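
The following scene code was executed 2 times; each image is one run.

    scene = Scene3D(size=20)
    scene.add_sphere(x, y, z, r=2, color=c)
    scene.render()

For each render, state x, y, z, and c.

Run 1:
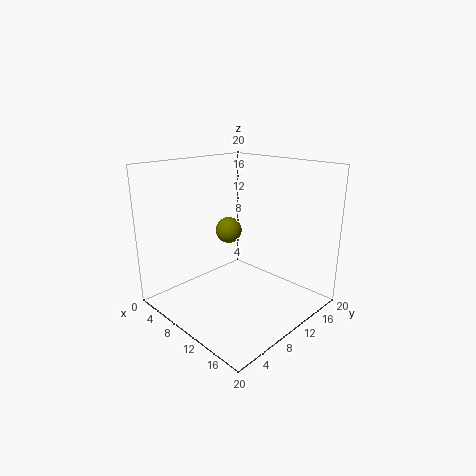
x = 5.25, y = 12.75, z = 9.25, c = 'olive'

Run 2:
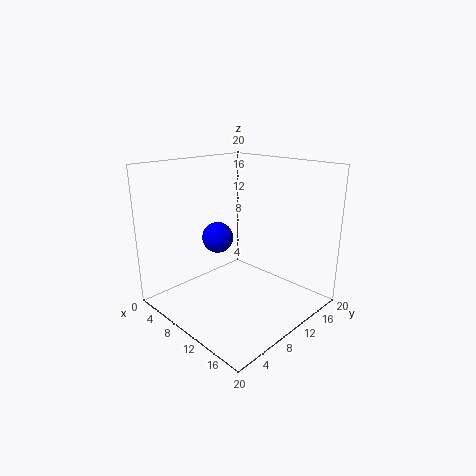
x = 9.75, y = 6.5, z = 11, c = 'blue'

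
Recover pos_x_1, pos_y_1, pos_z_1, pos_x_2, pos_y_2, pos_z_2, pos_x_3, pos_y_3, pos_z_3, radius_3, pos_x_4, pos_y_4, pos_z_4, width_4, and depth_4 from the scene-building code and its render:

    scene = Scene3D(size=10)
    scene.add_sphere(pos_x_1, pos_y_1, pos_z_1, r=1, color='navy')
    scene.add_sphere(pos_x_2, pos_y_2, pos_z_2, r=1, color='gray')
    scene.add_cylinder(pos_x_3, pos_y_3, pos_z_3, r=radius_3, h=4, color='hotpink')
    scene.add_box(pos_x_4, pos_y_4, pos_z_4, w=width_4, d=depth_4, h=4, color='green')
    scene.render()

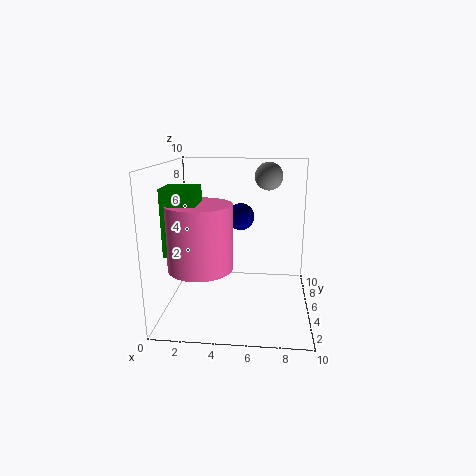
pos_x_1 = 5; pos_y_1 = 7; pos_z_1 = 6; pos_x_2 = 7; pos_y_2 = 7; pos_z_2 = 9; pos_x_3 = 3; pos_y_3 = 2; pos_z_3 = 4; radius_3 = 2; pos_x_4 = 1; pos_y_4 = 1; pos_z_4 = 5; width_4 = 2; depth_4 = 2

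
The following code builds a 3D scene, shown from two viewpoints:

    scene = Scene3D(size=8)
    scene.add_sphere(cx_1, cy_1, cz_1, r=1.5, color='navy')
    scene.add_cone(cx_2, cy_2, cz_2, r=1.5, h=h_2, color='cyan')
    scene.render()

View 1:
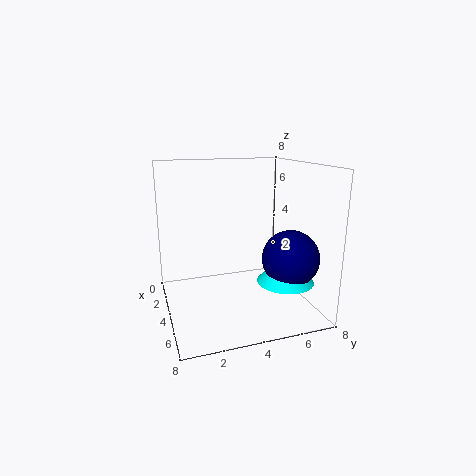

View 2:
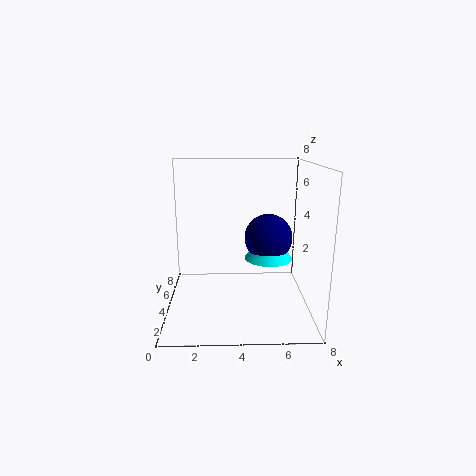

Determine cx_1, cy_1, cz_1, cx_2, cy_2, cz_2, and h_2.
cx_1 = 6; cy_1 = 6.25; cz_1 = 3.25; cx_2 = 6; cy_2 = 6; cz_2 = 2; h_2 = 1.75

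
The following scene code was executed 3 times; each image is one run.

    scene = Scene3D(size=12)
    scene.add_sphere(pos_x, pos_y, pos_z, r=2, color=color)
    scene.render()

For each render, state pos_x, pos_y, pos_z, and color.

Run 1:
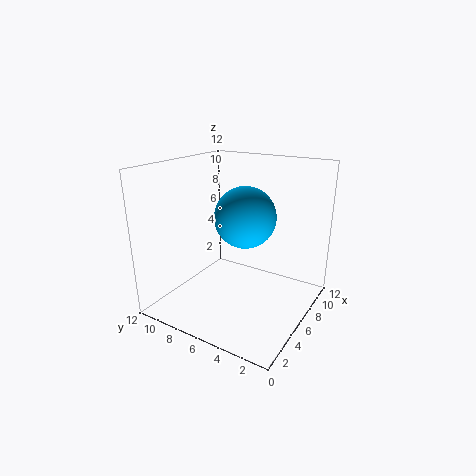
pos_x = 2
pos_y = 3
pos_z = 9.5
color = 'deepskyblue'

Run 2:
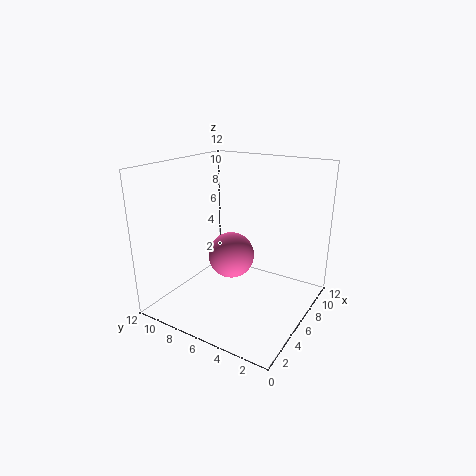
pos_x = 6.5
pos_y = 7
pos_z = 4
color = 'hotpink'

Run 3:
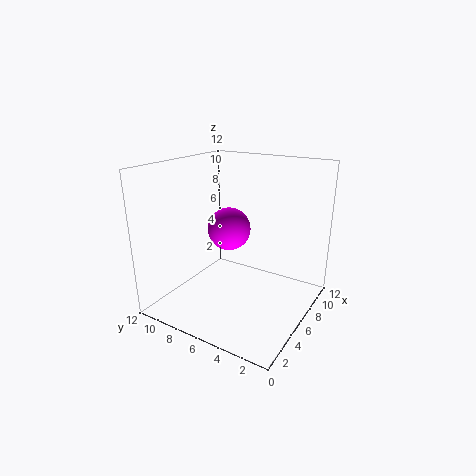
pos_x = 8.5
pos_y = 8.5
pos_z = 5.5
color = 'magenta'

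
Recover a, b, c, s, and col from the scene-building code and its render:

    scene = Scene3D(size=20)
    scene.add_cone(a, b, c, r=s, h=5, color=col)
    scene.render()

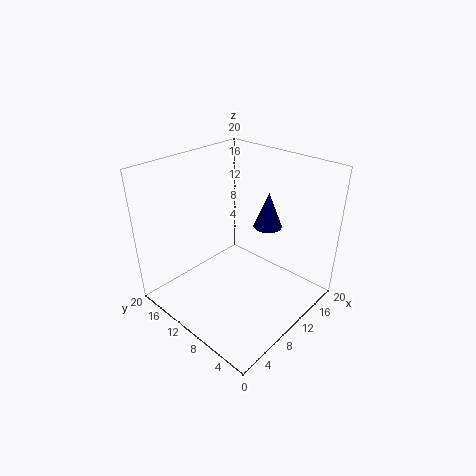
a = 14
b = 8
c = 11
s = 2
col = 'navy'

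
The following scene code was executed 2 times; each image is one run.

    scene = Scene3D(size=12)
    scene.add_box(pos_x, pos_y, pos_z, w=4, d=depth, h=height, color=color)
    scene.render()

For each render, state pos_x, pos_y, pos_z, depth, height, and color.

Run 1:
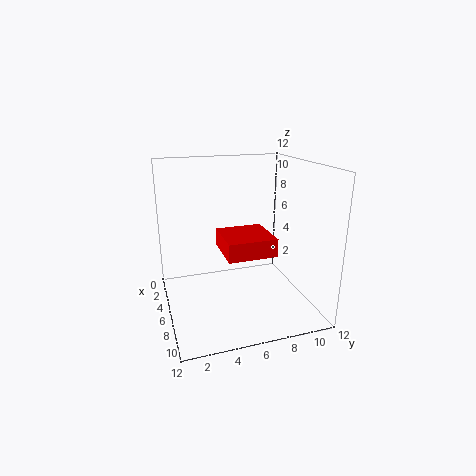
pos_x = 4.5; pos_y = 4.5; pos_z = 5; depth = 4; height = 1.5; color = 'red'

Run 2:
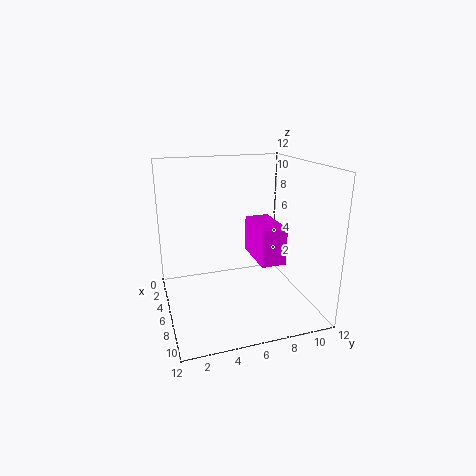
pos_x = 5; pos_y = 7; pos_z = 4.5; depth = 2; height = 3; color = 'magenta'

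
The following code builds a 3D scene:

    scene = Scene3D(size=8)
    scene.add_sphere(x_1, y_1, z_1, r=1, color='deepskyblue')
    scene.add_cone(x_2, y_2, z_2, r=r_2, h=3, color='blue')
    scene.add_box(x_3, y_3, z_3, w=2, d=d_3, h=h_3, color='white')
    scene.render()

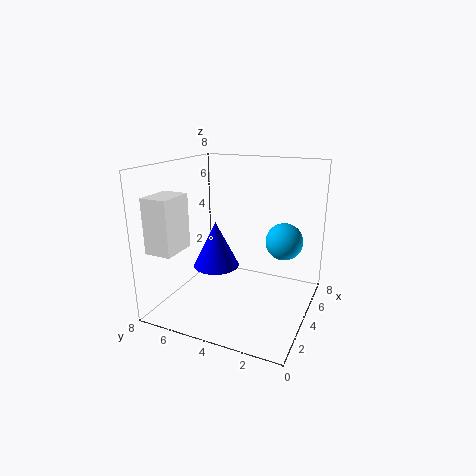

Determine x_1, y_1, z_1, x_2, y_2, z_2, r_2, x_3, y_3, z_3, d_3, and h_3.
x_1 = 4.5; y_1 = 1.5; z_1 = 4; x_2 = 6; y_2 = 6.5; z_2 = 1; r_2 = 1.5; x_3 = 1; y_3 = 6.5; z_3 = 3.5; d_3 = 1.5; h_3 = 3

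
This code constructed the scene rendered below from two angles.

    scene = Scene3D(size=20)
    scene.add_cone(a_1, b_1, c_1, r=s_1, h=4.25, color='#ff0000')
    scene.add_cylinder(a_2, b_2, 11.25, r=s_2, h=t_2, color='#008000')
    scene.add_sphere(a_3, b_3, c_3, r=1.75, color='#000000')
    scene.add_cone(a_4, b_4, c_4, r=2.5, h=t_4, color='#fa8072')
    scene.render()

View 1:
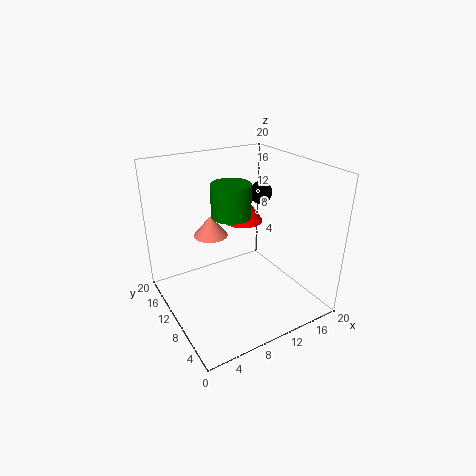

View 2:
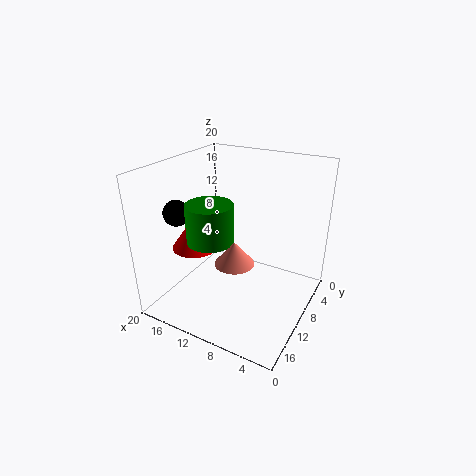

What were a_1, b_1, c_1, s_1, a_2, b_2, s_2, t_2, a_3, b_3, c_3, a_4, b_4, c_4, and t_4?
a_1 = 13.75; b_1 = 14.75; c_1 = 10; s_1 = 3; a_2 = 11.5; b_2 = 14.5; s_2 = 3; t_2 = 5; a_3 = 16.75; b_3 = 14.5; c_3 = 14; a_4 = 8; b_4 = 14.5; c_4 = 9; t_4 = 3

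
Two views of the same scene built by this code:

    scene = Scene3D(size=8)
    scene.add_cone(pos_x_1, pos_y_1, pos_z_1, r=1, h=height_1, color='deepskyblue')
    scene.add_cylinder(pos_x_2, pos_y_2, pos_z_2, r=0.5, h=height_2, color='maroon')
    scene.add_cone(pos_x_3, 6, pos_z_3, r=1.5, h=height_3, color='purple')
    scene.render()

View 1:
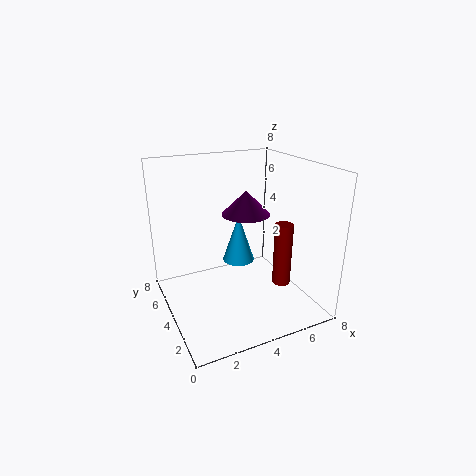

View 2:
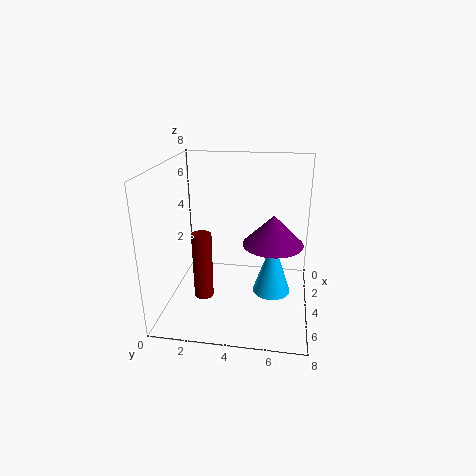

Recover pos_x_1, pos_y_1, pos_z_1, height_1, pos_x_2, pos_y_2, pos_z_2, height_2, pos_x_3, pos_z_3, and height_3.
pos_x_1 = 5, pos_y_1 = 6, pos_z_1 = 1.5, height_1 = 3, pos_x_2 = 6, pos_y_2 = 2.5, pos_z_2 = 1.5, height_2 = 3.5, pos_x_3 = 5.5, pos_z_3 = 4.5, height_3 = 1.5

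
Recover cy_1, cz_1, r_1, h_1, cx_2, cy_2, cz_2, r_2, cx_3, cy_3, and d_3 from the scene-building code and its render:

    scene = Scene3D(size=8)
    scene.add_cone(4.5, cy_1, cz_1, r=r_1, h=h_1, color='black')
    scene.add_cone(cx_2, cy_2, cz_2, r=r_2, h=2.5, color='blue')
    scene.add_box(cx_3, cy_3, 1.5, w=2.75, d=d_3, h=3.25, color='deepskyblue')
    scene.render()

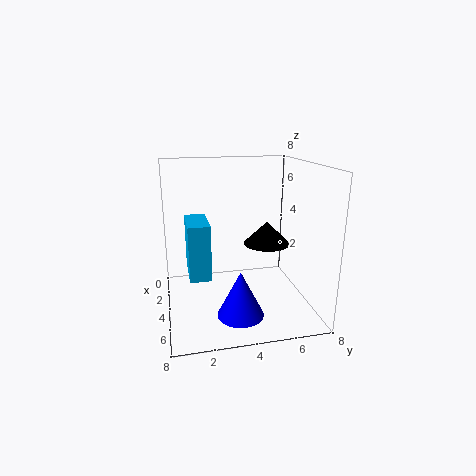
cy_1 = 5.5; cz_1 = 3.75; r_1 = 1.25; h_1 = 1.25; cx_2 = 5.75; cy_2 = 3.75; cz_2 = 0.25; r_2 = 1.25; cx_3 = 1.25; cy_3 = 1.25; d_3 = 1.25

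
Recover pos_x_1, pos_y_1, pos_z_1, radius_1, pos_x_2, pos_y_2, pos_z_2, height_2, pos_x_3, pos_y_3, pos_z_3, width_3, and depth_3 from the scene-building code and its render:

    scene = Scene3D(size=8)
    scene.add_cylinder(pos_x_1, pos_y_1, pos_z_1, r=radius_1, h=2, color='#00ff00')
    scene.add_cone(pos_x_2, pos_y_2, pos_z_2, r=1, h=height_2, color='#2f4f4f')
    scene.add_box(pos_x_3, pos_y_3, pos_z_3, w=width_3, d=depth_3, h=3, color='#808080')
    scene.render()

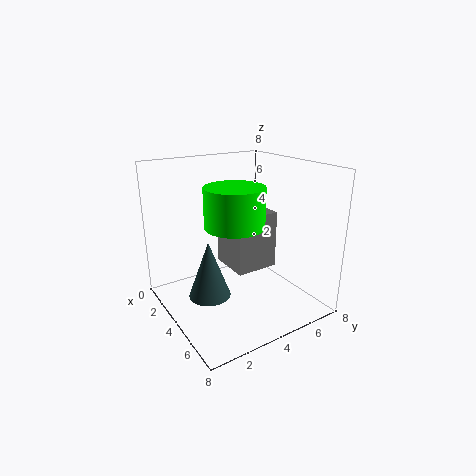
pos_x_1 = 5.25
pos_y_1 = 3
pos_z_1 = 5.25
radius_1 = 1.5
pos_x_2 = 5.75
pos_y_2 = 1.25
pos_z_2 = 2.25
height_2 = 2.75
pos_x_3 = 3.5
pos_y_3 = 3
pos_z_3 = 2.75
width_3 = 2.25
depth_3 = 2.25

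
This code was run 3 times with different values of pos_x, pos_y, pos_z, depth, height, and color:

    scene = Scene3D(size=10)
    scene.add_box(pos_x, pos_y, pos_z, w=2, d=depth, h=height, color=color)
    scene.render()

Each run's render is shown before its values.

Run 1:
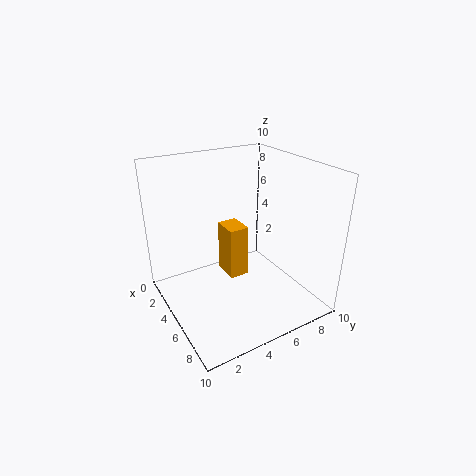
pos_x = 2
pos_y = 5
pos_z = 1
depth = 1.5
height = 4
color = 'orange'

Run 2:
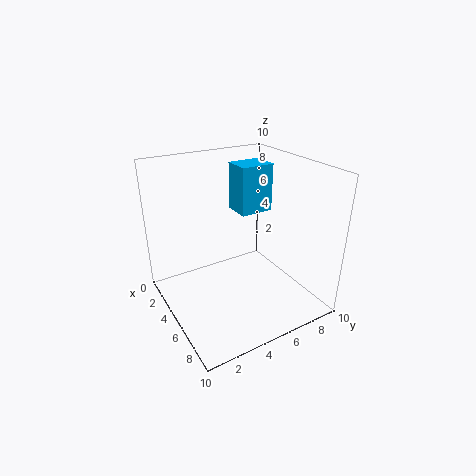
pos_x = 2
pos_y = 6
pos_z = 6
depth = 2.5
height = 3.5
color = 'deepskyblue'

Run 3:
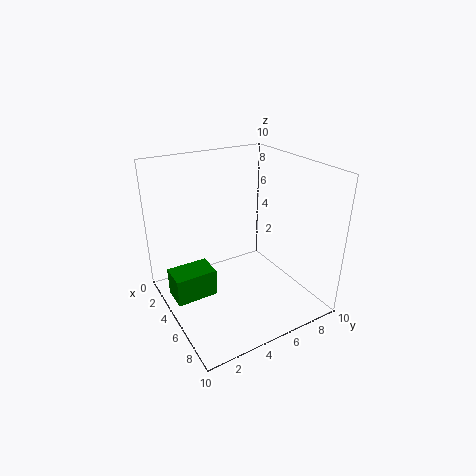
pos_x = 2.5
pos_y = 0.5
pos_z = 0.5
depth = 3
height = 2
color = 'green'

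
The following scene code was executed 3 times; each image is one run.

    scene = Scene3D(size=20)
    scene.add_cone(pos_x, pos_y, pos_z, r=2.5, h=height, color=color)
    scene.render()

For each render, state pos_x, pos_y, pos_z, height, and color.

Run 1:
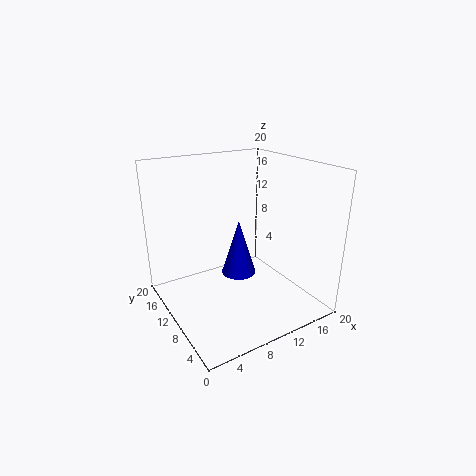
pos_x = 10.75; pos_y = 11; pos_z = 4; height = 8; color = 'blue'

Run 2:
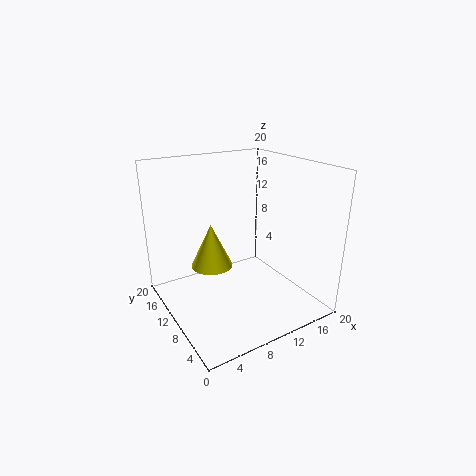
pos_x = 4.25; pos_y = 6.75; pos_z = 9; height = 5.25; color = 'yellow'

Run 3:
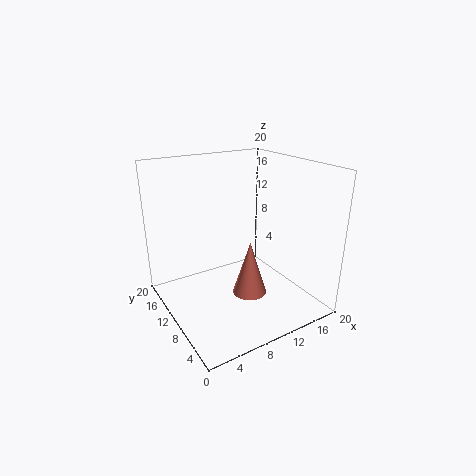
pos_x = 11.75; pos_y = 9.5; pos_z = 1; height = 8; color = 'salmon'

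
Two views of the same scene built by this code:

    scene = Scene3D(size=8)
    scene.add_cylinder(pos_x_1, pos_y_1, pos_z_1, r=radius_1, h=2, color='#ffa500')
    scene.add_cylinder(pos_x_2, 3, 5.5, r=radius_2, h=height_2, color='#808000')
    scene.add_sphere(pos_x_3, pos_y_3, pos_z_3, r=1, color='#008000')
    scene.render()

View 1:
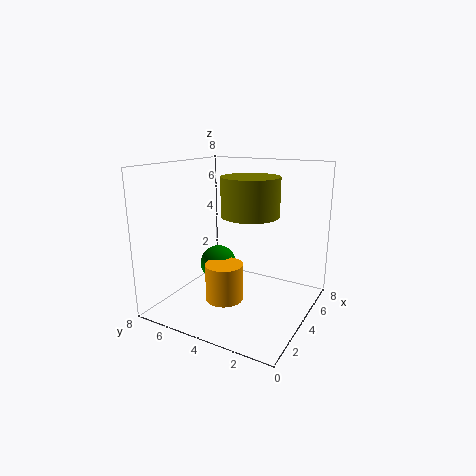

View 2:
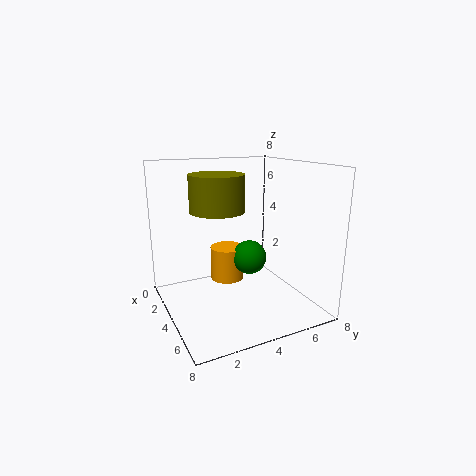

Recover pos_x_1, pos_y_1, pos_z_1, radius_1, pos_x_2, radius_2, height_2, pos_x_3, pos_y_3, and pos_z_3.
pos_x_1 = 2.5; pos_y_1 = 4; pos_z_1 = 1; radius_1 = 1; pos_x_2 = 3.5; radius_2 = 1.5; height_2 = 2; pos_x_3 = 3.5; pos_y_3 = 5; pos_z_3 = 2.5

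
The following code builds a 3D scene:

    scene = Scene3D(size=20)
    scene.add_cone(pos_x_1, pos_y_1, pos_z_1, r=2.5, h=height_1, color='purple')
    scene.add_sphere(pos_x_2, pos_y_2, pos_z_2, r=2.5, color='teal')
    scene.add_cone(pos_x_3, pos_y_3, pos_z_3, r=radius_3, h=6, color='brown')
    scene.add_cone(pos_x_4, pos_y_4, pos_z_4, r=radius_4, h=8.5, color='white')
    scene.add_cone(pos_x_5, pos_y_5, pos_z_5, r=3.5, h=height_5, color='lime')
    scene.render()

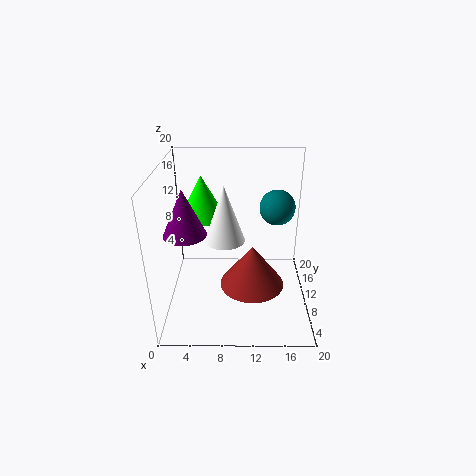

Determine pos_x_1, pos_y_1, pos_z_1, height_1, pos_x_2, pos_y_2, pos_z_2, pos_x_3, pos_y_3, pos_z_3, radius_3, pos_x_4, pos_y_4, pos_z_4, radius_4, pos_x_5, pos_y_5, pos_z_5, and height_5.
pos_x_1 = 4
pos_y_1 = 3.5
pos_z_1 = 14
height_1 = 5.5
pos_x_2 = 15.5
pos_y_2 = 12.5
pos_z_2 = 13.5
pos_x_3 = 12
pos_y_3 = 8.5
pos_z_3 = 3.5
radius_3 = 4.5
pos_x_4 = 8
pos_y_4 = 13
pos_z_4 = 8
radius_4 = 3
pos_x_5 = 4.5
pos_y_5 = 16
pos_z_5 = 10.5
height_5 = 6.5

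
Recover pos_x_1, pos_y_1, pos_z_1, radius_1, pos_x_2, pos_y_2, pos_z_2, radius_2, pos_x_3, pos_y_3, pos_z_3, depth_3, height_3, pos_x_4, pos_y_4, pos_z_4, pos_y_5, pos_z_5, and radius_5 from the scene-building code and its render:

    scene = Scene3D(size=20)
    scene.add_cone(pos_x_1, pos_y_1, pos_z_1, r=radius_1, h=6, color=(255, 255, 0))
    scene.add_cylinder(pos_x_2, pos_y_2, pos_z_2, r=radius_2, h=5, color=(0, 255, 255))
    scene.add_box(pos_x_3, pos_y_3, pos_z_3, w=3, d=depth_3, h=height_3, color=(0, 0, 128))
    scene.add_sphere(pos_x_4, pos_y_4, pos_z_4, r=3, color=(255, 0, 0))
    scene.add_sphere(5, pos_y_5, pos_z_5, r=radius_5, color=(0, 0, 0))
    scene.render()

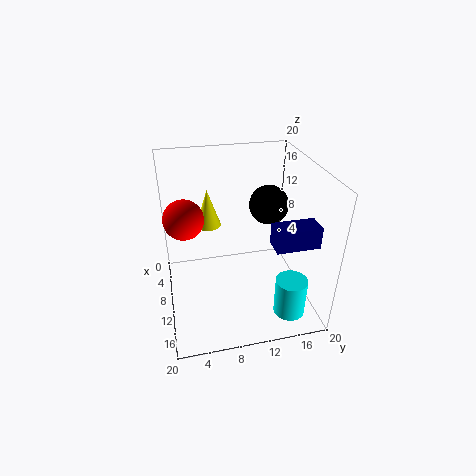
pos_x_1 = 2; pos_y_1 = 7; pos_z_1 = 8; radius_1 = 2; pos_x_2 = 18; pos_y_2 = 15; pos_z_2 = 3; radius_2 = 2; pos_x_3 = 12; pos_y_3 = 14; pos_z_3 = 10; depth_3 = 6; height_3 = 3; pos_x_4 = 5; pos_y_4 = 3; pos_z_4 = 11; pos_y_5 = 16; pos_z_5 = 12; radius_5 = 3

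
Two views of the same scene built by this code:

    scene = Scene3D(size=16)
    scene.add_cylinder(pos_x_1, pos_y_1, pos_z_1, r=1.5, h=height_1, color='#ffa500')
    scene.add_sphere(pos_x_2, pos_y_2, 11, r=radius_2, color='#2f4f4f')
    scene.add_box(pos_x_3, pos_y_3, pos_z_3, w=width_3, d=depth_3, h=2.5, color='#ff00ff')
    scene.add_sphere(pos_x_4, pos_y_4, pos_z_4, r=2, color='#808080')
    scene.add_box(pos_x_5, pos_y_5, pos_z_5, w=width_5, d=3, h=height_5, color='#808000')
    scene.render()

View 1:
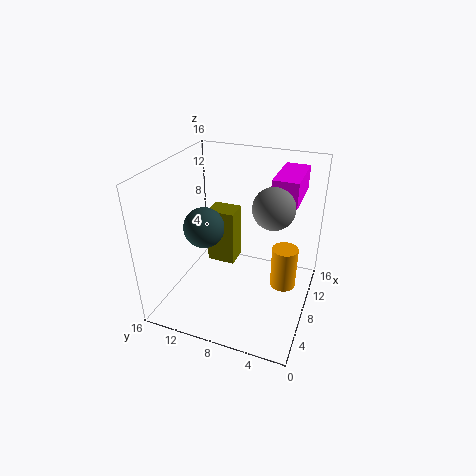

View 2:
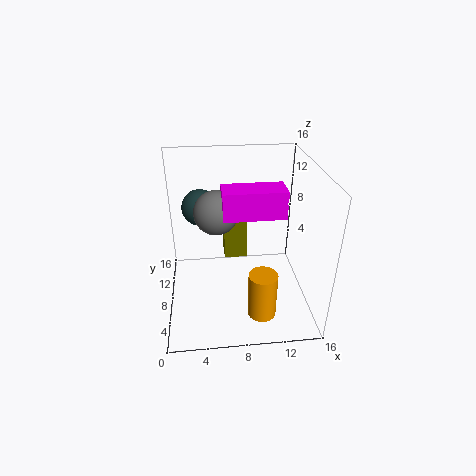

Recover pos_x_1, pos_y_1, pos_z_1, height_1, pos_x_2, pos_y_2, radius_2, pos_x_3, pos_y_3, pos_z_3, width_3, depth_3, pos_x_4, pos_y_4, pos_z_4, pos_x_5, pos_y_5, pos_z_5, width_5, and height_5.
pos_x_1 = 10
pos_y_1 = 3
pos_z_1 = 1.5
height_1 = 5
pos_x_2 = 4
pos_y_2 = 10
radius_2 = 2
pos_x_3 = 6
pos_y_3 = 1.5
pos_z_3 = 13.5
width_3 = 5.5
depth_3 = 2.5
pos_x_4 = 5.5
pos_y_4 = 3.5
pos_z_4 = 13.5
pos_x_5 = 6.5
pos_y_5 = 8
pos_z_5 = 5.5
width_5 = 2.5
height_5 = 6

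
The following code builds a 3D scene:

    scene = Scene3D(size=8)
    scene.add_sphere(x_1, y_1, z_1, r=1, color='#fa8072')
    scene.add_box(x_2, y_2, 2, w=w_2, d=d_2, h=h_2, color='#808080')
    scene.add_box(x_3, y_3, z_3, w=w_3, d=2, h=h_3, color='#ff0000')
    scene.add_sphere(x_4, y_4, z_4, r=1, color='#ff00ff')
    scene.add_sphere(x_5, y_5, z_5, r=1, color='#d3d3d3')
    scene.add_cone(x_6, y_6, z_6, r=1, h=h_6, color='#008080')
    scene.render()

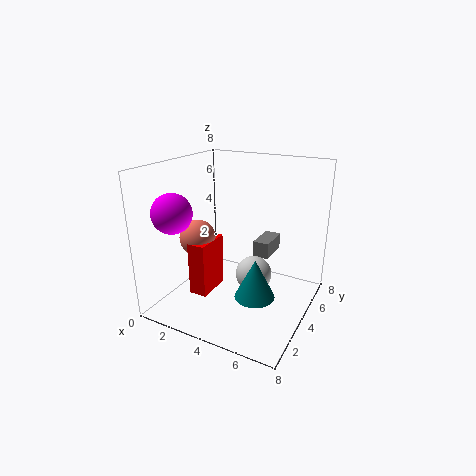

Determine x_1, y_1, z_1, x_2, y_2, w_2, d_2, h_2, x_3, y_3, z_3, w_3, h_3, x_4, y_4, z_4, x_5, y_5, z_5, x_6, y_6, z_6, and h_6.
x_1 = 2
y_1 = 3
z_1 = 4
x_2 = 4
y_2 = 6
w_2 = 1
d_2 = 2
h_2 = 1
x_3 = 2
y_3 = 2
z_3 = 1
w_3 = 1
h_3 = 3
x_4 = 2
y_4 = 1
z_4 = 6
x_5 = 5
y_5 = 4
z_5 = 2
x_6 = 6
y_6 = 2
z_6 = 2
h_6 = 2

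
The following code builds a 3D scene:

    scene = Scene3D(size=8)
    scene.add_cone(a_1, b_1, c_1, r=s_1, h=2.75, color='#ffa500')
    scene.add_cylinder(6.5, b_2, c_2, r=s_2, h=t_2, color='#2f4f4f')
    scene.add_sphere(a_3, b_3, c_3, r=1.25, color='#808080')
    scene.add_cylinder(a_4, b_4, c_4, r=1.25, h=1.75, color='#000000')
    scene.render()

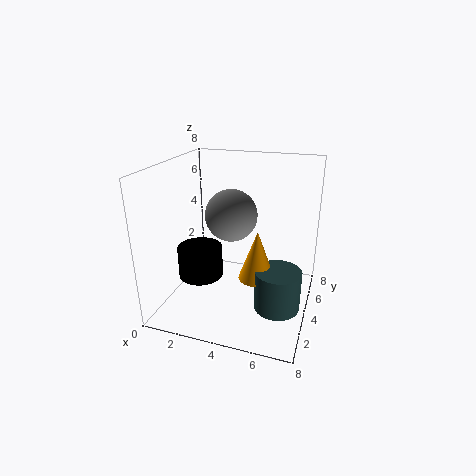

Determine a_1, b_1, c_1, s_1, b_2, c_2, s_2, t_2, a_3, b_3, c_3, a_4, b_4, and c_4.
a_1 = 5.25
b_1 = 3.5
c_1 = 2
s_1 = 1
b_2 = 3.25
c_2 = 0.5
s_2 = 1.25
t_2 = 2.25
a_3 = 4.25
b_3 = 2.25
c_3 = 6
a_4 = 2
b_4 = 3.25
c_4 = 1.75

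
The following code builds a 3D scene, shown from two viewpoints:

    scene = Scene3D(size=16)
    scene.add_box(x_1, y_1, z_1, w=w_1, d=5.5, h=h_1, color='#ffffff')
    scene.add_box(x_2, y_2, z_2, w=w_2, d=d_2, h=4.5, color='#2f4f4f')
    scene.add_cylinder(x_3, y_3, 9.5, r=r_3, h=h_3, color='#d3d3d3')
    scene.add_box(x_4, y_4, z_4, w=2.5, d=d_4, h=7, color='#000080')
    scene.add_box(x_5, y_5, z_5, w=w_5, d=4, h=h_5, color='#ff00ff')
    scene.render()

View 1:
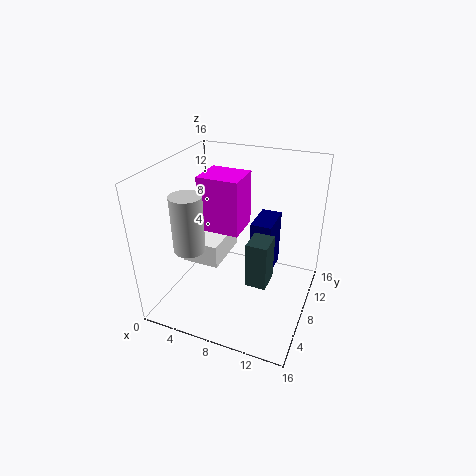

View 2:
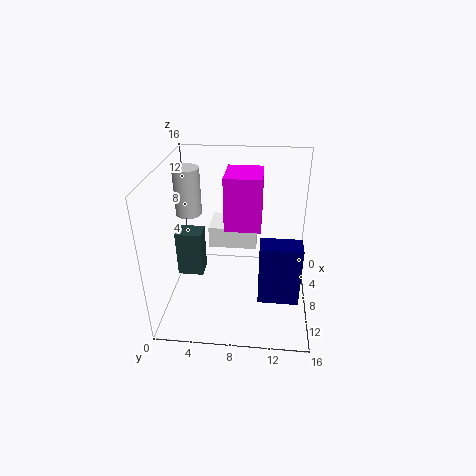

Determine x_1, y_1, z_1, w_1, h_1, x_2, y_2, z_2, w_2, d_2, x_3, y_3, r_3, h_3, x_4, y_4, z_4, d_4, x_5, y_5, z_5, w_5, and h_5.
x_1 = 3; y_1 = 4.5; z_1 = 6; w_1 = 4; h_1 = 2.5; x_2 = 11; y_2 = 2.5; z_2 = 6.5; w_2 = 2; d_2 = 2.5; x_3 = 5.5; y_3 = 2; r_3 = 1.5; h_3 = 5.5; x_4 = 8.5; y_4 = 10.5; z_4 = 1.5; d_4 = 4.5; x_5 = 4; y_5 = 6.5; z_5 = 9; w_5 = 4.5; h_5 = 6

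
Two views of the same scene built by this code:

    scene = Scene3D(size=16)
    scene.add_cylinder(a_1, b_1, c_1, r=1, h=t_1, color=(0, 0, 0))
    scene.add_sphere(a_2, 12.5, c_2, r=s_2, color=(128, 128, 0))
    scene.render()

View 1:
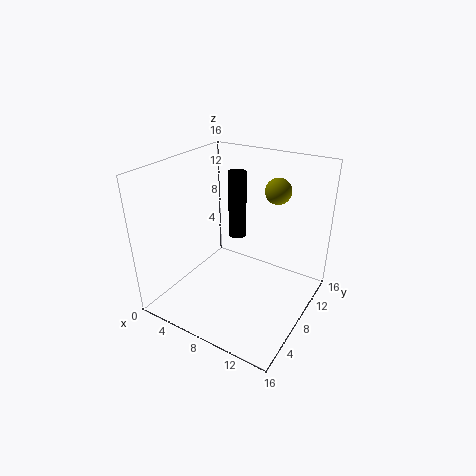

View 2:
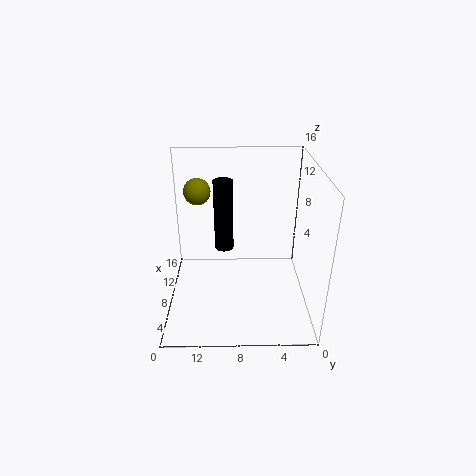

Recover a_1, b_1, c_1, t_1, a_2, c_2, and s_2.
a_1 = 7; b_1 = 9.5; c_1 = 7.5; t_1 = 7.5; a_2 = 10.5; c_2 = 12.5; s_2 = 1.5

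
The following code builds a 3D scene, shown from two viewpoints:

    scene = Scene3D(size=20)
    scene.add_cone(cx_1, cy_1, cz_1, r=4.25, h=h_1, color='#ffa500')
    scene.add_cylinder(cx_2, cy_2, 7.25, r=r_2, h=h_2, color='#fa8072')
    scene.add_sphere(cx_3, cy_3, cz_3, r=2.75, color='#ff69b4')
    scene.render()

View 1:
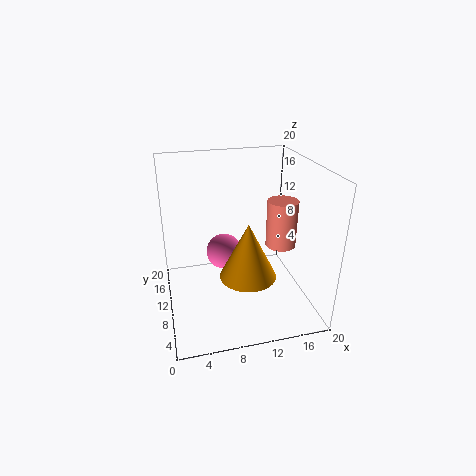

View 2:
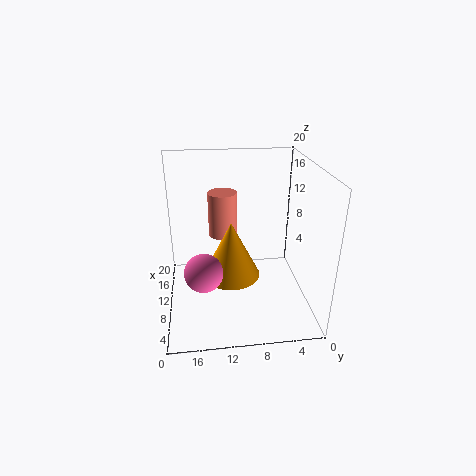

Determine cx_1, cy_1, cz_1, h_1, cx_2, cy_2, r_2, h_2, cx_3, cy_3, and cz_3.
cx_1 = 11.75; cy_1 = 10.75; cz_1 = 3; h_1 = 8.5; cx_2 = 17; cy_2 = 11.5; r_2 = 2.25; h_2 = 7; cx_3 = 9; cy_3 = 15; cz_3 = 5.25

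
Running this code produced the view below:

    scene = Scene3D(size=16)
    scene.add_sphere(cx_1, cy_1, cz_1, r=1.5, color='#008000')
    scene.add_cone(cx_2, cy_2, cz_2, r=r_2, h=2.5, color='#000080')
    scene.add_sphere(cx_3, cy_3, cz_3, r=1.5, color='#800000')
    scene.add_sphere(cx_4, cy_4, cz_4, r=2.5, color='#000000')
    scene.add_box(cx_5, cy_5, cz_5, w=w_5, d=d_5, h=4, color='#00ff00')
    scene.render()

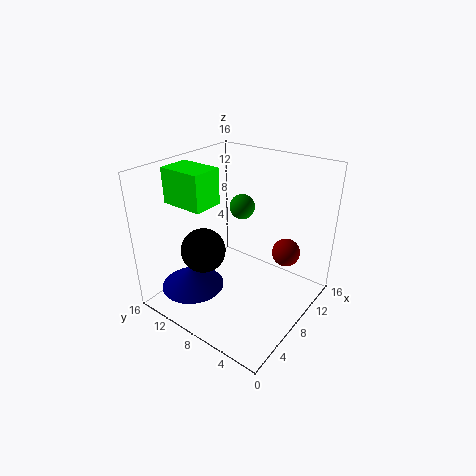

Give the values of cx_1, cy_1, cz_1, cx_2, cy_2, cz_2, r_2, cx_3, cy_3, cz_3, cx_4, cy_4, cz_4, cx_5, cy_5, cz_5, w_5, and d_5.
cx_1 = 11.5; cy_1 = 10; cz_1 = 10; cx_2 = 4; cy_2 = 11.5; cz_2 = 2.5; r_2 = 3.5; cx_3 = 10; cy_3 = 3; cz_3 = 7; cx_4 = 5.5; cy_4 = 11; cz_4 = 6.5; cx_5 = 4.5; cy_5 = 10.5; cz_5 = 11.5; w_5 = 3.5; d_5 = 5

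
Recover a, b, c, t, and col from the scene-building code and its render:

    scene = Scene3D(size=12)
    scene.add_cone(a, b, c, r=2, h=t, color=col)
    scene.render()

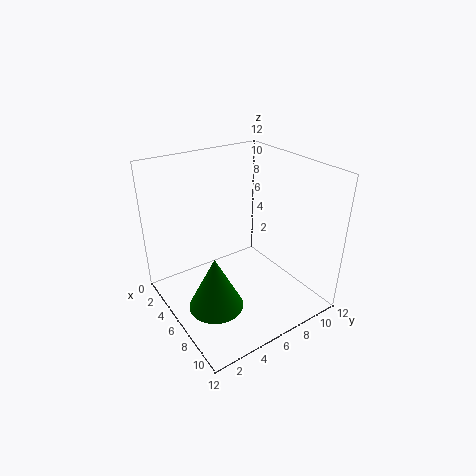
a = 9
b = 2
c = 3
t = 4
col = 'green'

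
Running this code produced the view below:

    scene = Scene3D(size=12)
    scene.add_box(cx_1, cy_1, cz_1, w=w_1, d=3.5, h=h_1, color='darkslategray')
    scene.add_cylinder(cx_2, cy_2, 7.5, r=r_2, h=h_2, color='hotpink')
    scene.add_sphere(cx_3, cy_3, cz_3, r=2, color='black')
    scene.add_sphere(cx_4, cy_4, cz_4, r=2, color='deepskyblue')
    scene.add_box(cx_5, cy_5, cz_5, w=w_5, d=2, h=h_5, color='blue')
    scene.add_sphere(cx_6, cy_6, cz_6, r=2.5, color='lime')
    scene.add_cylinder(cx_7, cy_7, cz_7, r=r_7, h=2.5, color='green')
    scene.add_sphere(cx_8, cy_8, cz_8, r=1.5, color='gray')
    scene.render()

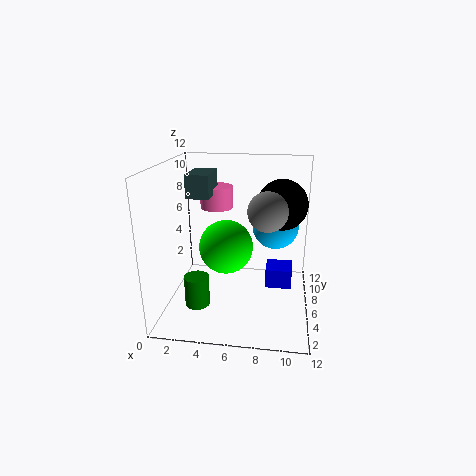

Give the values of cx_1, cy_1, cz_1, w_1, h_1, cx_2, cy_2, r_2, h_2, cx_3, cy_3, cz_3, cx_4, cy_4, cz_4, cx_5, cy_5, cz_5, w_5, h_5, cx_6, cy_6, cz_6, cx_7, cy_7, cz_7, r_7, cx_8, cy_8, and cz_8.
cx_1 = 1.5
cy_1 = 6.5
cz_1 = 9
w_1 = 2
h_1 = 2
cx_2 = 3.5
cy_2 = 9.5
r_2 = 1.5
h_2 = 2
cx_3 = 9.5
cy_3 = 6
cz_3 = 9
cx_4 = 9
cy_4 = 8
cz_4 = 6.5
cx_5 = 8.5
cy_5 = 3.5
cz_5 = 3
w_5 = 2
h_5 = 1.5
cx_6 = 4.5
cy_6 = 8.5
cz_6 = 4
cx_7 = 3
cy_7 = 3.5
cz_7 = 1
r_7 = 1
cx_8 = 8.5
cy_8 = 4
cz_8 = 9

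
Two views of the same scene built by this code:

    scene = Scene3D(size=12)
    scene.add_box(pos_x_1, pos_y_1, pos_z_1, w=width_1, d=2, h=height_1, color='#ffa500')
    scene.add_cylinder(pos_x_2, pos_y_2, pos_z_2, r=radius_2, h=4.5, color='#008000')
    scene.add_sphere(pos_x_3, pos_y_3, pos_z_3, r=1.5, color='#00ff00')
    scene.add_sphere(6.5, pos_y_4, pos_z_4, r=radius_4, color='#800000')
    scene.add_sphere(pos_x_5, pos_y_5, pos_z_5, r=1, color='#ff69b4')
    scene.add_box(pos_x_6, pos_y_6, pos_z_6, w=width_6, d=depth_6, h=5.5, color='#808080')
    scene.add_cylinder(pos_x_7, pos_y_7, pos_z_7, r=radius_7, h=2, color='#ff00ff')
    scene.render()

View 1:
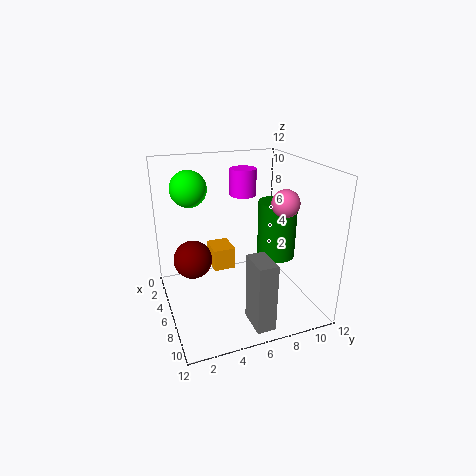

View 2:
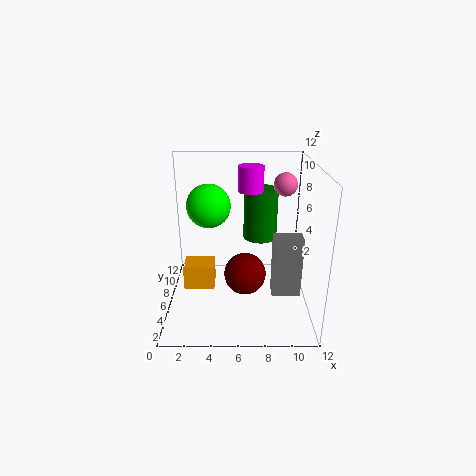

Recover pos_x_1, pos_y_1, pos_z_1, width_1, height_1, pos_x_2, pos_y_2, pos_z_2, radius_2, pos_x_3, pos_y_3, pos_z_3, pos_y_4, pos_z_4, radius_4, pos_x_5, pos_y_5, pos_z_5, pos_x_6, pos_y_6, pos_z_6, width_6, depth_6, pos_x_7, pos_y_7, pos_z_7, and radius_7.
pos_x_1 = 1.5, pos_y_1 = 4.5, pos_z_1 = 2, width_1 = 2.5, height_1 = 2, pos_x_2 = 8, pos_y_2 = 8.5, pos_z_2 = 5, radius_2 = 1.5, pos_x_3 = 4, pos_y_3 = 2.5, pos_z_3 = 10, pos_y_4 = 2, pos_z_4 = 5, radius_4 = 1.5, pos_x_5 = 10, pos_y_5 = 8, pos_z_5 = 10, pos_x_6 = 9, pos_y_6 = 5.5, pos_z_6 = 0.5, width_6 = 2.5, depth_6 = 1.5, pos_x_7 = 7, pos_y_7 = 6, pos_z_7 = 10, radius_7 = 1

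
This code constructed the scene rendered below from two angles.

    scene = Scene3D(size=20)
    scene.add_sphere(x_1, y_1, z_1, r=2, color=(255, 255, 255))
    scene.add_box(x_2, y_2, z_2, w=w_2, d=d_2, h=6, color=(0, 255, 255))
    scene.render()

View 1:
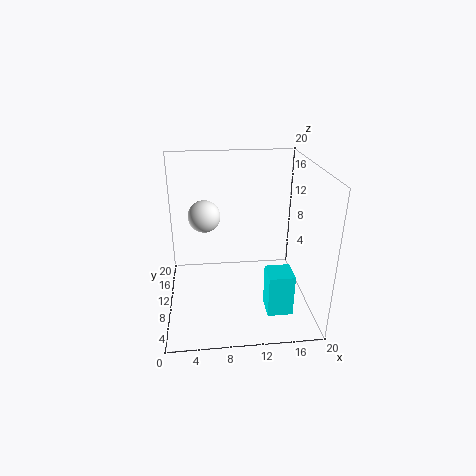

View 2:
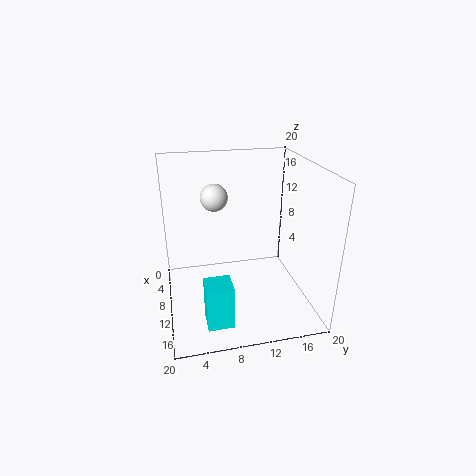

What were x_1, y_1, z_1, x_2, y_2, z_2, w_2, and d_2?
x_1 = 5.5, y_1 = 7.5, z_1 = 14.5, x_2 = 13.5, y_2 = 4.5, z_2 = 0.5, w_2 = 3.5, d_2 = 3.5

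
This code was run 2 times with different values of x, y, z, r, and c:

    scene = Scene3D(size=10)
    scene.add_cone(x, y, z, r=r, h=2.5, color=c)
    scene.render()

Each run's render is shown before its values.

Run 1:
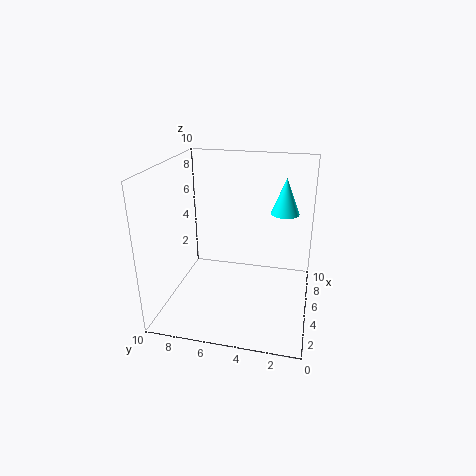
x = 6.5; y = 2; z = 6.5; r = 1; c = 'cyan'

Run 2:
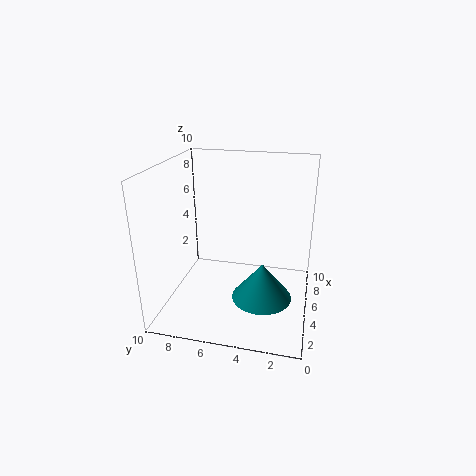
x = 3.5; y = 3; z = 1.5; r = 2; c = 'teal'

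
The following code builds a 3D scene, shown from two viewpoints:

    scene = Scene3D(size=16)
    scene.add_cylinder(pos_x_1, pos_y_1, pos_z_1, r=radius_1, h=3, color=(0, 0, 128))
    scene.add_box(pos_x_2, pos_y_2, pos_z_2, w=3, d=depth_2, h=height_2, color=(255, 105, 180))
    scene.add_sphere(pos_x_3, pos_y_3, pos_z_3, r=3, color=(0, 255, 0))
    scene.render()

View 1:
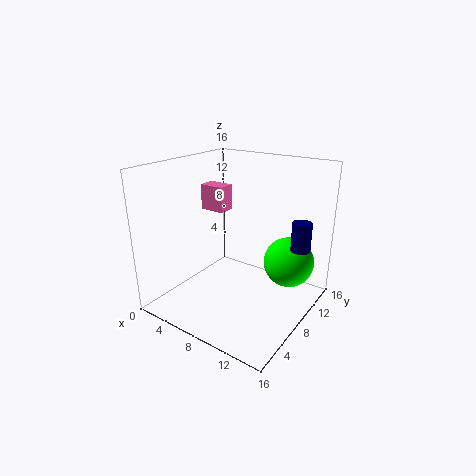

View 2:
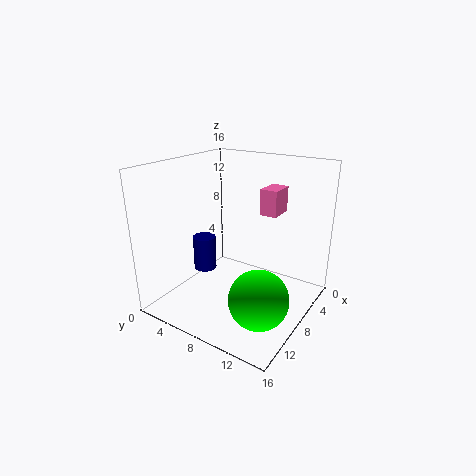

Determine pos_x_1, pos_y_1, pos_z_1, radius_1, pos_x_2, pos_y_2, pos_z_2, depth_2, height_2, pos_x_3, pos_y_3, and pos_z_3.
pos_x_1 = 15
pos_y_1 = 9
pos_z_1 = 8
radius_1 = 1
pos_x_2 = 2
pos_y_2 = 9
pos_z_2 = 10
depth_2 = 2
height_2 = 3
pos_x_3 = 12
pos_y_3 = 13
pos_z_3 = 4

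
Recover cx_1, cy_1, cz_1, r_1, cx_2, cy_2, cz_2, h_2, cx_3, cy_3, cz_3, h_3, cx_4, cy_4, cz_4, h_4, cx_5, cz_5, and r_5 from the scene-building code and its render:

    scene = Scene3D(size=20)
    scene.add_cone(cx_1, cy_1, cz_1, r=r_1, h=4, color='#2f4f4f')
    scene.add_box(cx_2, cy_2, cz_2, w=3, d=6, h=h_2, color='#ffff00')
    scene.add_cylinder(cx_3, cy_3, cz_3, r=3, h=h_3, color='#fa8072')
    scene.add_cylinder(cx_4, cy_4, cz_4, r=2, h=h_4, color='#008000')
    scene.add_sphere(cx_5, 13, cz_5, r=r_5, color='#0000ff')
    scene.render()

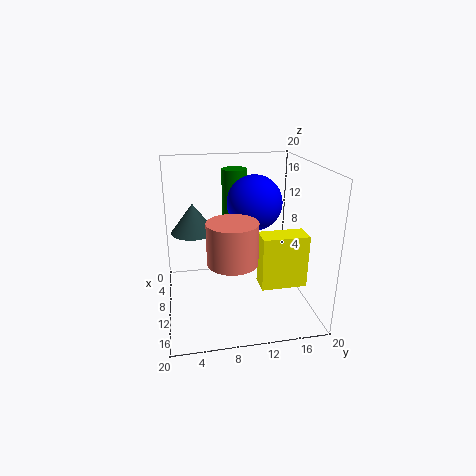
cx_1 = 9; cy_1 = 4; cz_1 = 11; r_1 = 3; cx_2 = 13; cy_2 = 12; cz_2 = 5; h_2 = 7; cx_3 = 17; cy_3 = 8; cz_3 = 10; h_3 = 5; cx_4 = 2; cy_4 = 11; cz_4 = 10; h_4 = 8; cx_5 = 7; cz_5 = 14; r_5 = 4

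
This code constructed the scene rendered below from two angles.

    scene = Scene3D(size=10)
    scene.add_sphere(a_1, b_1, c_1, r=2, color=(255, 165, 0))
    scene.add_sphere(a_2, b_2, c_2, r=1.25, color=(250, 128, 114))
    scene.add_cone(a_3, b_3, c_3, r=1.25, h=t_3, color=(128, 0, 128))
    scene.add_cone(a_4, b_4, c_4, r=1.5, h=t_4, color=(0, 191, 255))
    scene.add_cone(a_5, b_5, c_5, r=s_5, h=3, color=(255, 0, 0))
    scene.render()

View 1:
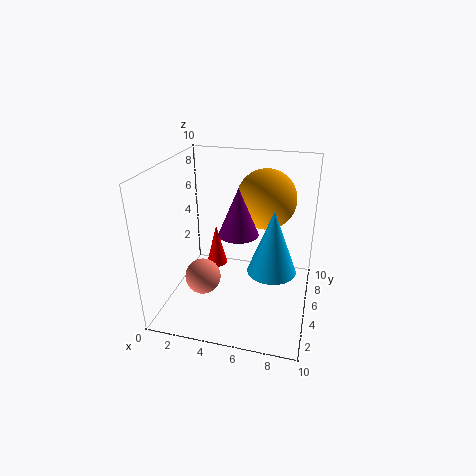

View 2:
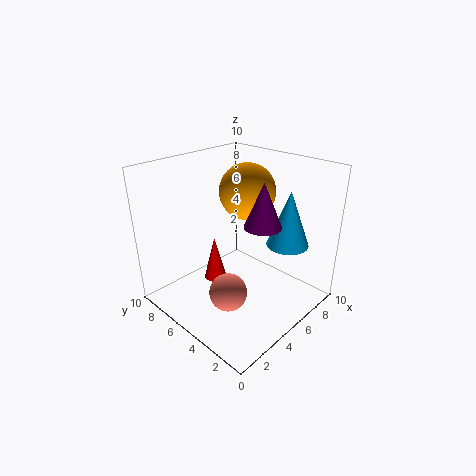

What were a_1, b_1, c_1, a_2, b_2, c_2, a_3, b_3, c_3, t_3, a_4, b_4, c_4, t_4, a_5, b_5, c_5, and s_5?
a_1 = 6.75, b_1 = 5.75, c_1 = 7.75, a_2 = 2.75, b_2 = 3.75, c_2 = 2.25, a_3 = 5.5, b_3 = 3.25, c_3 = 6.25, t_3 = 3, a_4 = 7.75, b_4 = 2.75, c_4 = 4.25, t_4 = 4, a_5 = 3.25, b_5 = 5.5, c_5 = 2.5, s_5 = 0.75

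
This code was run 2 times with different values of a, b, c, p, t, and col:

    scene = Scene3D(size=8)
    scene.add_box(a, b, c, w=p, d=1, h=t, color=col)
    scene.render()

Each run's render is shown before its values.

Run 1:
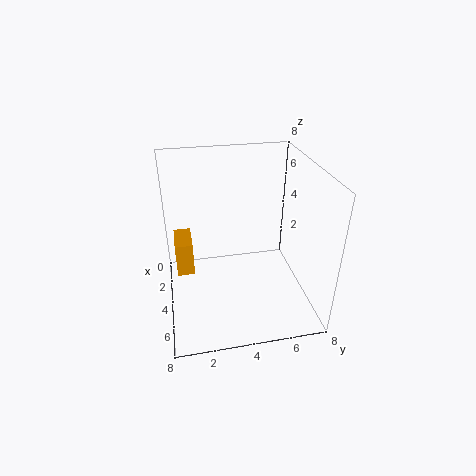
a = 1.5, b = 0.5, c = 1.5, p = 2, t = 2, col = 'orange'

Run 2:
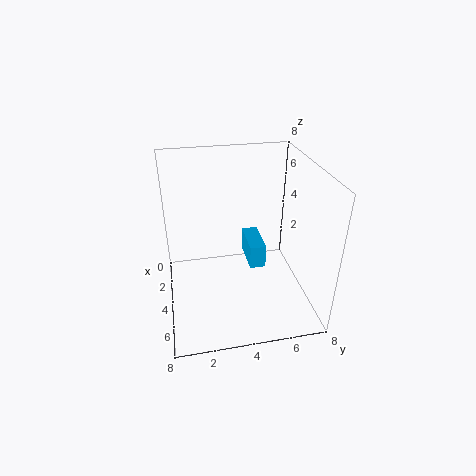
a = 0.5, b = 5, c = 1, p = 2.5, t = 1.5, col = 'deepskyblue'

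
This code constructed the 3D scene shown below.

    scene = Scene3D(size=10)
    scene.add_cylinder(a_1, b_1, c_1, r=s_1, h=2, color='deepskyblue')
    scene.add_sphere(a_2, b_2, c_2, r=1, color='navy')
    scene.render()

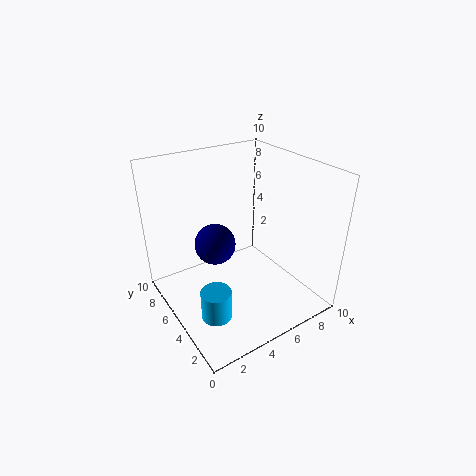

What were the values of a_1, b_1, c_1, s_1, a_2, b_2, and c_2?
a_1 = 2, b_1 = 3, c_1 = 1, s_1 = 1, a_2 = 1, b_2 = 1, c_2 = 8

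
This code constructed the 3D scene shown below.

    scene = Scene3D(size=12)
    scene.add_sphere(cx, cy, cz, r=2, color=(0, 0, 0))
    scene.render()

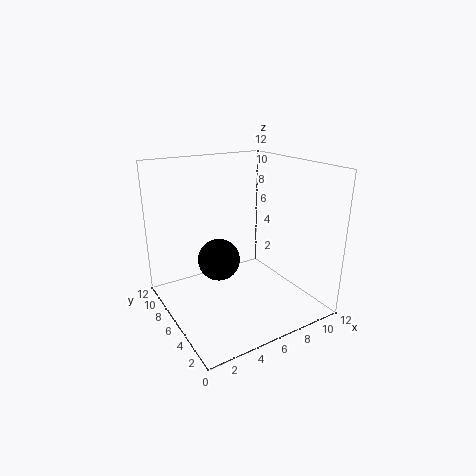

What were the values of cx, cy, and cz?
cx = 6
cy = 9.5
cz = 2.5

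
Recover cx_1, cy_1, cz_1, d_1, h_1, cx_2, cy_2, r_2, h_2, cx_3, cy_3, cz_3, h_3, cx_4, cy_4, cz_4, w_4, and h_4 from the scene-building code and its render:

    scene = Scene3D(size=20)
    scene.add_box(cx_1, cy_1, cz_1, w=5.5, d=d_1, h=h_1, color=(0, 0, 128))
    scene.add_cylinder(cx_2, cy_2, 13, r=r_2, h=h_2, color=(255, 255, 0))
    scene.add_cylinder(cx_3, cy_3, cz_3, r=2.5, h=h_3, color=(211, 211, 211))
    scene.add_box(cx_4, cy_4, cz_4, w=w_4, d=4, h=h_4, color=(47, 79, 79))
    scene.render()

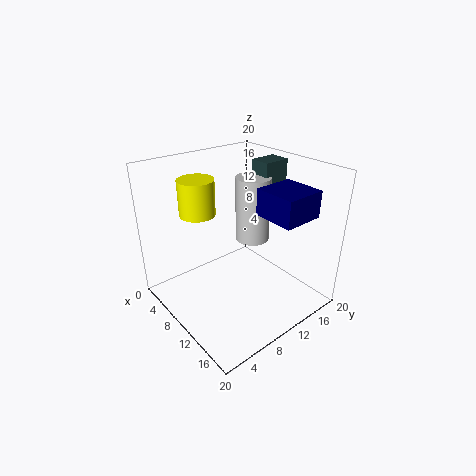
cx_1 = 13
cy_1 = 10.5
cz_1 = 14.5
d_1 = 5.5
h_1 = 3.5
cx_2 = 5.5
cy_2 = 6.5
r_2 = 2.5
h_2 = 5
cx_3 = 8.5
cy_3 = 14
cz_3 = 8
h_3 = 9.5
cx_4 = 7
cy_4 = 15
cz_4 = 12.5
w_4 = 3
h_4 = 7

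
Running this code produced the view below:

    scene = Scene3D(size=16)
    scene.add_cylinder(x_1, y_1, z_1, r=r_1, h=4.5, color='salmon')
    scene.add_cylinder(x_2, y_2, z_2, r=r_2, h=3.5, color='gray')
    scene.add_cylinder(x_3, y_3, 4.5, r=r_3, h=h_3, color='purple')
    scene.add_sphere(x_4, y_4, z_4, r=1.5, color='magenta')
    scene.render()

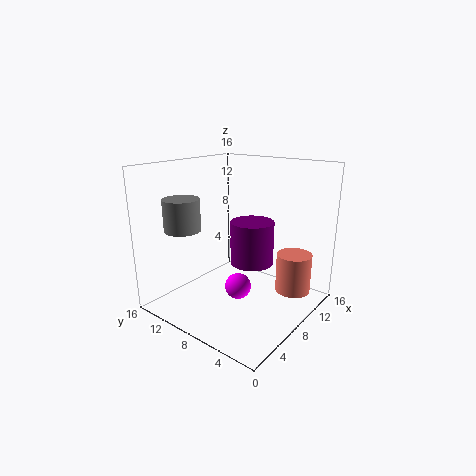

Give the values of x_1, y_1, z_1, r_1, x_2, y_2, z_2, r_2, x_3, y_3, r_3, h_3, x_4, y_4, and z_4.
x_1 = 12; y_1 = 3; z_1 = 1.5; r_1 = 2; x_2 = 4; y_2 = 12.5; z_2 = 9; r_2 = 2; x_3 = 10; y_3 = 7.5; r_3 = 2.5; h_3 = 5; x_4 = 8; y_4 = 8; z_4 = 2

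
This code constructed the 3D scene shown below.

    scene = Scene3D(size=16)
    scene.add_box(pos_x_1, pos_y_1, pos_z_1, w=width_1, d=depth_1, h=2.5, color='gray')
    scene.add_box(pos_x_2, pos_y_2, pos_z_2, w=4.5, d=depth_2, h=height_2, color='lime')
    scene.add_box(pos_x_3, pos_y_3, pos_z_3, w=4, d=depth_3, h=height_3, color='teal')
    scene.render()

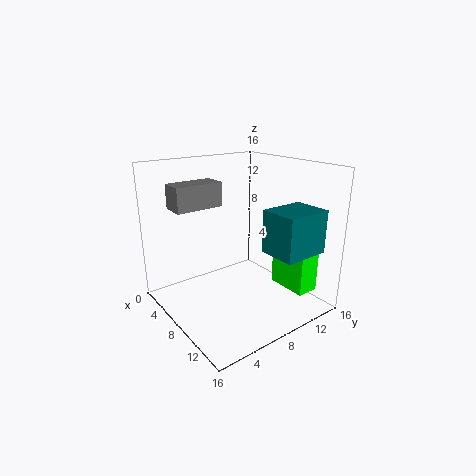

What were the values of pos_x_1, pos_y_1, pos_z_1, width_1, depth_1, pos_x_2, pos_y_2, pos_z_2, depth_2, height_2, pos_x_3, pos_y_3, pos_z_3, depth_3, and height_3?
pos_x_1 = 5.5
pos_y_1 = 1
pos_z_1 = 12
width_1 = 2.5
depth_1 = 5
pos_x_2 = 10
pos_y_2 = 11.5
pos_z_2 = 2.5
depth_2 = 2.5
height_2 = 7
pos_x_3 = 11.5
pos_y_3 = 8.5
pos_z_3 = 7.5
depth_3 = 5
height_3 = 4.5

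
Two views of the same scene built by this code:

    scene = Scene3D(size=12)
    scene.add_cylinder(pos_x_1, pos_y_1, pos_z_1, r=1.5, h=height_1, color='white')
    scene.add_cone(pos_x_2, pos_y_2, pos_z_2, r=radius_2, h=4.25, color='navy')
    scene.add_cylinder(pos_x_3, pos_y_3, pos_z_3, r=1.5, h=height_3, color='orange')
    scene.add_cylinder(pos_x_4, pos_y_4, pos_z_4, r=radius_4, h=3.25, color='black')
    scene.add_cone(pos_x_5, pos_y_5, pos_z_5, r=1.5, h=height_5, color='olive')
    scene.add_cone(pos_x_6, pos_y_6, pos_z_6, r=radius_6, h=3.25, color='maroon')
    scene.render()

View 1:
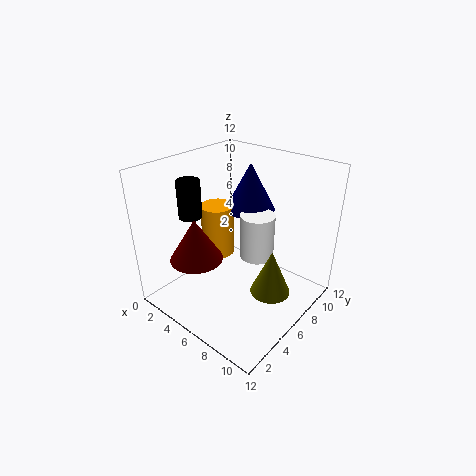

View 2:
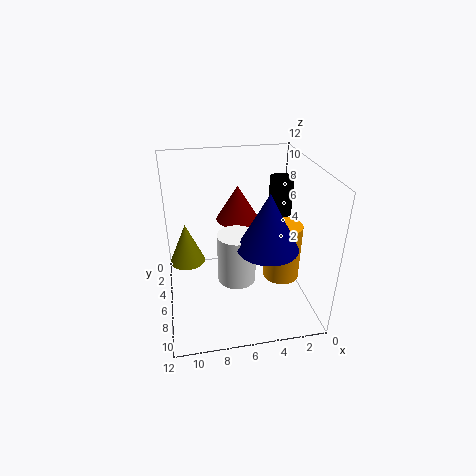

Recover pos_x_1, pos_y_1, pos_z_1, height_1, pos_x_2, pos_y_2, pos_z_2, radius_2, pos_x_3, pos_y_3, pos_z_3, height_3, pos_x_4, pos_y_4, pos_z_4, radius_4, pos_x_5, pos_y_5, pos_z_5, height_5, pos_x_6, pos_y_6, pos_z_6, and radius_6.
pos_x_1 = 6.5, pos_y_1 = 8, pos_z_1 = 3.5, height_1 = 4, pos_x_2 = 4.5, pos_y_2 = 9.5, pos_z_2 = 7, radius_2 = 2.25, pos_x_3 = 2.5, pos_y_3 = 7.25, pos_z_3 = 2.75, height_3 = 4.75, pos_x_4 = 2, pos_y_4 = 4.5, pos_z_4 = 7.25, radius_4 = 1, pos_x_5 = 10.25, pos_y_5 = 4.75, pos_z_5 = 3.5, height_5 = 3.5, pos_x_6 = 5.25, pos_y_6 = 2, pos_z_6 = 5.75, radius_6 = 2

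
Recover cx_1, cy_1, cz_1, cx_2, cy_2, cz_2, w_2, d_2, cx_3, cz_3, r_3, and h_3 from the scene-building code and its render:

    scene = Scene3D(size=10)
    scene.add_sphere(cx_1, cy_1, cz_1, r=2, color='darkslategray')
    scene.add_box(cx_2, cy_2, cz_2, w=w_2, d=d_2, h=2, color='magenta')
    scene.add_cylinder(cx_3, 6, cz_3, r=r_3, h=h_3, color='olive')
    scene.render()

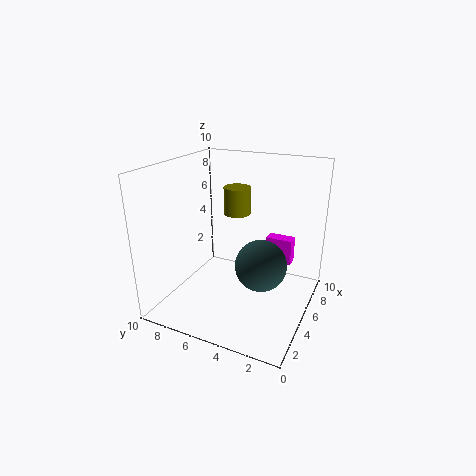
cx_1 = 7
cy_1 = 4
cz_1 = 2
cx_2 = 8
cy_2 = 2
cz_2 = 2
w_2 = 1
d_2 = 2
cx_3 = 7
cz_3 = 6
r_3 = 1
h_3 = 2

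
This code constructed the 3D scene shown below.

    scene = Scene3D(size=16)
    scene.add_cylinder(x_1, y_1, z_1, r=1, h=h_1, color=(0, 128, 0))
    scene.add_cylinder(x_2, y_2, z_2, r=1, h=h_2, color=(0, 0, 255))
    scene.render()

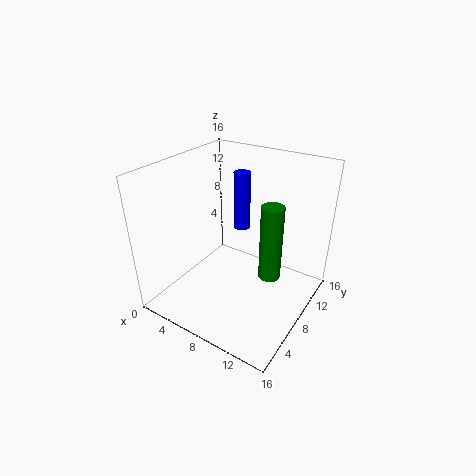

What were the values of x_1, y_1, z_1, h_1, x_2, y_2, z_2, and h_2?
x_1 = 14
y_1 = 4
z_1 = 8
h_1 = 7
x_2 = 6
y_2 = 12
z_2 = 7
h_2 = 7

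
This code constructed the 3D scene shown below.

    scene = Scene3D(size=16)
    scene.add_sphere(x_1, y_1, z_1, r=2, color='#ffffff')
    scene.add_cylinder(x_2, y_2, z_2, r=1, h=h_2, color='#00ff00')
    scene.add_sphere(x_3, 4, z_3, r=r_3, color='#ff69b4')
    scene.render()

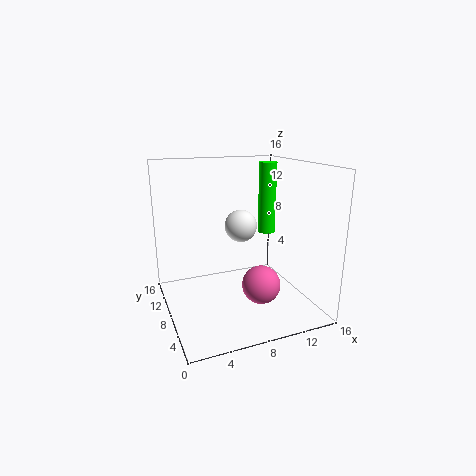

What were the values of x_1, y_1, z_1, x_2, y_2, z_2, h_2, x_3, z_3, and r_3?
x_1 = 10; y_1 = 12; z_1 = 8; x_2 = 12; y_2 = 9; z_2 = 8; h_2 = 8; x_3 = 9; z_3 = 4; r_3 = 2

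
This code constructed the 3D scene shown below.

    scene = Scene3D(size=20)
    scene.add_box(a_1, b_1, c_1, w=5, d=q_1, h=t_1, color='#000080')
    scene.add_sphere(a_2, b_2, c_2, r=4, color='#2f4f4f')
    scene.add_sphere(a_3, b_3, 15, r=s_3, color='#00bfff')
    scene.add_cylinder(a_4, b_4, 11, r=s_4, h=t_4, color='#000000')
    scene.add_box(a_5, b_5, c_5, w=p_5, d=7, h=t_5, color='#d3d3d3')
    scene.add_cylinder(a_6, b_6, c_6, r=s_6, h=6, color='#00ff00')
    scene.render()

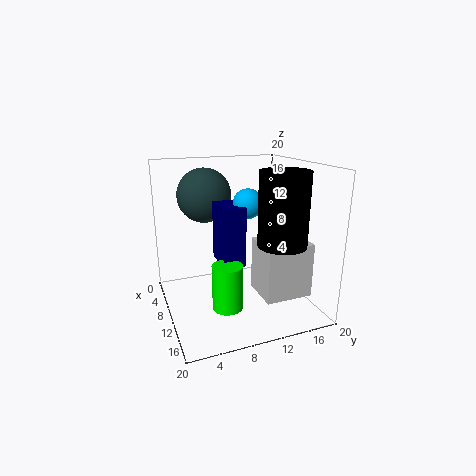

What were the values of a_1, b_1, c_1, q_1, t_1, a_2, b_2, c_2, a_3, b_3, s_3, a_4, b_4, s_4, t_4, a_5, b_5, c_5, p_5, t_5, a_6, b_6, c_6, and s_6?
a_1 = 8
b_1 = 7
c_1 = 7
q_1 = 3
t_1 = 8
a_2 = 4
b_2 = 7
c_2 = 15
a_3 = 11
b_3 = 11
s_3 = 2
a_4 = 17
b_4 = 13
s_4 = 3
t_4 = 9
a_5 = 8
b_5 = 13
c_5 = 1
p_5 = 6
t_5 = 8
a_6 = 14
b_6 = 7
c_6 = 2
s_6 = 2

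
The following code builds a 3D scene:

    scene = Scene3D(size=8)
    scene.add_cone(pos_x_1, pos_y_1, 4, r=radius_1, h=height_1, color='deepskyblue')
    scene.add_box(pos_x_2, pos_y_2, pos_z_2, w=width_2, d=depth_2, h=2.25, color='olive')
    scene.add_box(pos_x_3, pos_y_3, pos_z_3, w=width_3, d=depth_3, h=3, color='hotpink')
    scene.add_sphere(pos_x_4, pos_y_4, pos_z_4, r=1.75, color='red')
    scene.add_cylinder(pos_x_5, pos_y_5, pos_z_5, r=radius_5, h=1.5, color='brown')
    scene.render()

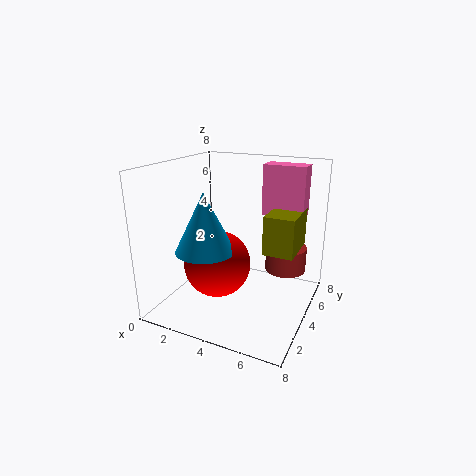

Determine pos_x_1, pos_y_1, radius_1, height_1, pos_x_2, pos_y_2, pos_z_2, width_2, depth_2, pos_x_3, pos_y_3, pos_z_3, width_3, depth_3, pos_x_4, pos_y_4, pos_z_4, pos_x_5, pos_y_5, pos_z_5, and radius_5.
pos_x_1 = 3.25; pos_y_1 = 1.75; radius_1 = 1.5; height_1 = 3; pos_x_2 = 5.25; pos_y_2 = 4.5; pos_z_2 = 3; width_2 = 1.75; depth_2 = 2.75; pos_x_3 = 4.5; pos_y_3 = 6.25; pos_z_3 = 4.75; width_3 = 2.5; depth_3 = 1.25; pos_x_4 = 3.5; pos_y_4 = 2.5; pos_z_4 = 3; pos_x_5 = 6; pos_y_5 = 6.75; pos_z_5 = 1.25; radius_5 = 1.25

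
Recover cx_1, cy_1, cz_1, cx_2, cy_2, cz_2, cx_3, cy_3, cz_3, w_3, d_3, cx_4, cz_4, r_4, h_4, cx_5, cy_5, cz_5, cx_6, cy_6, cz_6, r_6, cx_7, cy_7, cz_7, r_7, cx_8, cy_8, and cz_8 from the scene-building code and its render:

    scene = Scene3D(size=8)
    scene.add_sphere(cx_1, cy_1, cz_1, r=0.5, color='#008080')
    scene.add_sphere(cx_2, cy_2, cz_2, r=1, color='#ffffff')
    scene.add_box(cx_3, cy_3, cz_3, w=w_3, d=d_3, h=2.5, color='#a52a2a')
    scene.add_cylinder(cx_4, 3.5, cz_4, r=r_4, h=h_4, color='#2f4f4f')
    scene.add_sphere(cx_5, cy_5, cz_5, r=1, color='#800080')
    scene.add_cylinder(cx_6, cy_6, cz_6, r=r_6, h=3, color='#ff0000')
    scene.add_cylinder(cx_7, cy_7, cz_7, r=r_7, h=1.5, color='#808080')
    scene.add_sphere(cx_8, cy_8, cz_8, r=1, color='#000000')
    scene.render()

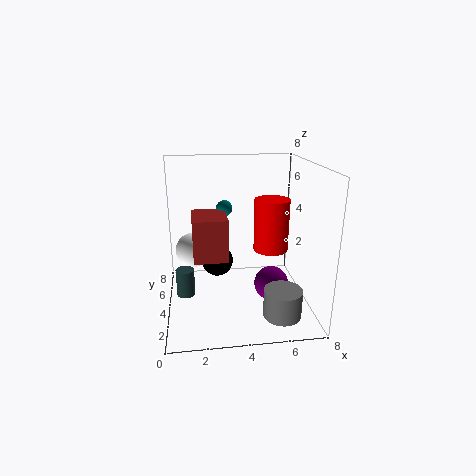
cx_1 = 3.5; cy_1 = 6.5; cz_1 = 5; cx_2 = 1.5; cy_2 = 5; cz_2 = 3; cx_3 = 1.5; cy_3 = 4; cz_3 = 2.5; w_3 = 2; d_3 = 2.5; cx_4 = 1; cz_4 = 1; r_4 = 0.5; h_4 = 1.5; cx_5 = 6; cy_5 = 4; cz_5 = 1; cx_6 = 6; cy_6 = 4.5; cz_6 = 3; r_6 = 1; cx_7 = 6; cy_7 = 1.5; cz_7 = 0.5; r_7 = 1; cx_8 = 3; cy_8 = 6.5; cz_8 = 1.5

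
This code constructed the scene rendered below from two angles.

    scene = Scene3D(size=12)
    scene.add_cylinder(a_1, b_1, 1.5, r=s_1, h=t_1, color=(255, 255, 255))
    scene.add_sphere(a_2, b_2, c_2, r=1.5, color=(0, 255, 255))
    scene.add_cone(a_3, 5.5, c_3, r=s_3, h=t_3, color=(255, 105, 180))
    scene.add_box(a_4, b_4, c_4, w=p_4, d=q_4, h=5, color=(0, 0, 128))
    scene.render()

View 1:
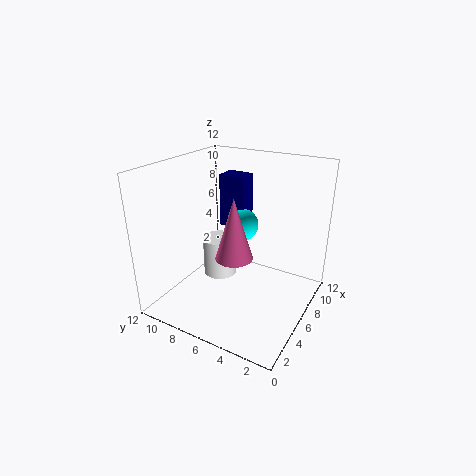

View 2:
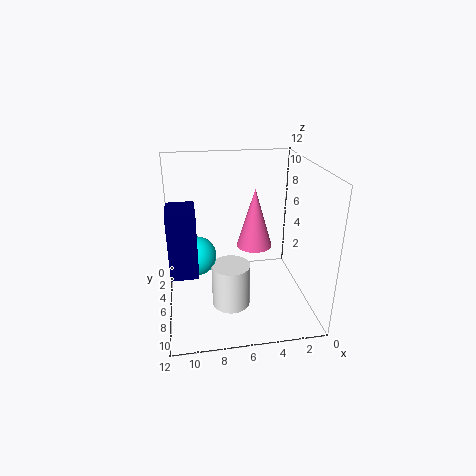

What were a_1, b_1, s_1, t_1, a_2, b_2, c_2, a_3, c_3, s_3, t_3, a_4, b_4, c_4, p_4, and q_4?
a_1 = 7
b_1 = 8.5
s_1 = 1.5
t_1 = 3.5
a_2 = 9.5
b_2 = 7.5
c_2 = 5.5
a_3 = 4.5
c_3 = 5
s_3 = 1.5
t_3 = 5
a_4 = 9.5
b_4 = 7.5
c_4 = 5
p_4 = 2
q_4 = 2.5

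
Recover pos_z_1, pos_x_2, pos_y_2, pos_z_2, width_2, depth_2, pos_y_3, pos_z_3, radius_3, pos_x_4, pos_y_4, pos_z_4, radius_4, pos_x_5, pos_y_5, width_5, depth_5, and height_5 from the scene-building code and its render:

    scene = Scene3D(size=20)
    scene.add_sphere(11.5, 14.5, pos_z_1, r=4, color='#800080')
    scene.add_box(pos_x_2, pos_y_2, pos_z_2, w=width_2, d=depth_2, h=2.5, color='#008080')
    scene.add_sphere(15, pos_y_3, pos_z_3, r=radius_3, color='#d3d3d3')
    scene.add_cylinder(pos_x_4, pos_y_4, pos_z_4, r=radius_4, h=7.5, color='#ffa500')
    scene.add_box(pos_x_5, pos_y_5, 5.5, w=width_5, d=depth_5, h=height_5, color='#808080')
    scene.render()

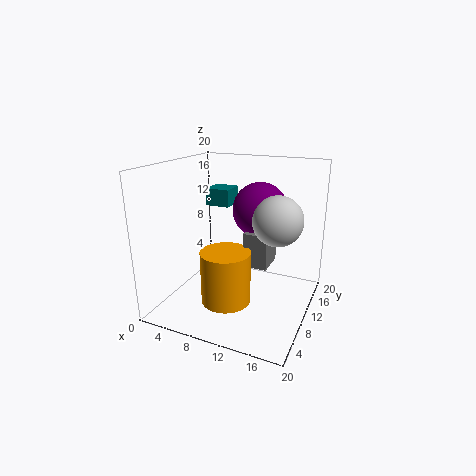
pos_z_1 = 13
pos_x_2 = 4
pos_y_2 = 12
pos_z_2 = 13.5
width_2 = 3.5
depth_2 = 3.5
pos_y_3 = 12
pos_z_3 = 12.5
radius_3 = 3.5
pos_x_4 = 9
pos_y_4 = 8
pos_z_4 = 1
radius_4 = 3.5
pos_x_5 = 10.5
pos_y_5 = 10.5
width_5 = 3.5
depth_5 = 4.5
height_5 = 5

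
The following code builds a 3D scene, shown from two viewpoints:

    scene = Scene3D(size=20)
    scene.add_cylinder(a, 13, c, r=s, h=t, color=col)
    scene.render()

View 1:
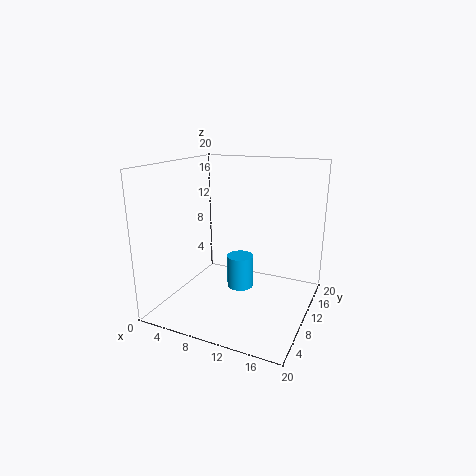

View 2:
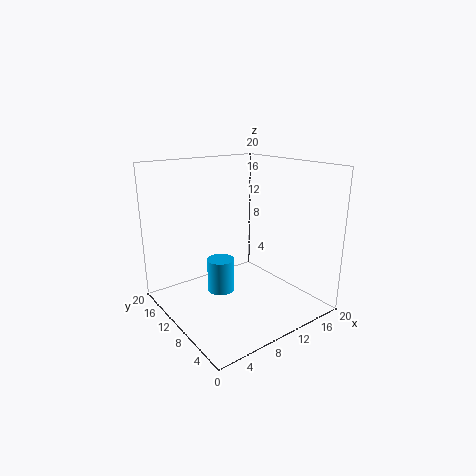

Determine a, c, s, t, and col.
a = 9; c = 1; s = 2; t = 5; col = 'deepskyblue'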